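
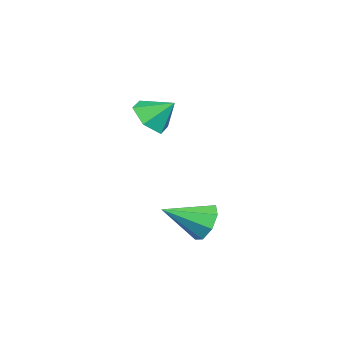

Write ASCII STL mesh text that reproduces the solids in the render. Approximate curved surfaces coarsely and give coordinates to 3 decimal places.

solid 
facet normal -0.330 0.831 -0.448
outer loop
vertex 3.29 3.985 -0.949
vertex 2.515 3.963 -0.419
vertex 3.368 4.348 -0.333
endloop
endfacet
facet normal 0.990 -0.131 -0.048
outer loop
vertex 3.29 3.985 -0.949
vertex 3.368 4.348 -0.333
vertex 3.145 2.377 0.439
endloop
endfacet
facet normal -0.330 0.831 -0.448
outer loop
vertex 3.368 4.348 -0.333
vertex 2.515 3.963 -0.419
vertex 2.946 4.486 0.233
endloop
endfacet
facet normal 0.810 0.132 0.572
outer loop
vertex 3.368 4.348 -0.333
vertex 2.946 4.486 0.233
vertex 3.145 2.377 0.439
endloop
endfacet
facet normal -0.329 0.831 -0.449
outer loop
vertex 2.946 4.486 0.233
vertex 2.515 3.963 -0.419
vertex 2.271 4.318 0.417
endloop
endfacet
facet normal 0.234 0.116 0.965
outer loop
vertex 2.946 4.486 0.233
vertex 2.271 4.318 0.417
vertex 3.145 2.377 0.439
endloop
endfacet
facet normal -0.331 0.830 -0.449
outer loop
vertex 2.271 4.318 0.417
vertex 2.515 3.963 -0.419
vertex 1.739 3.941 0.112
endloop
endfacet
facet normal -0.398 -0.169 0.902
outer loop
vertex 2.271 4.318 0.417
vertex 1.739 3.941 0.112
vertex 3.145 2.377 0.439
endloop
endfacet
facet normal -0.330 0.831 -0.448
outer loop
vertex 1.739 3.941 0.112
vertex 2.515 3.963 -0.419
vertex 1.661 3.578 -0.504
endloop
endfacet
facet normal -0.717 -0.557 0.419
outer loop
vertex 1.739 3.941 0.112
vertex 1.661 3.578 -0.504
vertex 3.145 2.377 0.439
endloop
endfacet
facet normal -0.330 0.831 -0.449
outer loop
vertex 1.661 3.578 -0.504
vertex 2.515 3.963 -0.419
vertex 2.084 3.44 -1.07
endloop
endfacet
facet normal -0.536 -0.820 -0.201
outer loop
vertex 1.661 3.578 -0.504
vertex 2.084 3.44 -1.07
vertex 3.145 2.377 0.439
endloop
endfacet
facet normal -0.330 0.831 -0.449
outer loop
vertex 2.084 3.44 -1.07
vertex 2.515 3.963 -0.419
vertex 2.758 3.608 -1.254
endloop
endfacet
facet normal 0.038 -0.804 -0.593
outer loop
vertex 2.084 3.44 -1.07
vertex 2.758 3.608 -1.254
vertex 3.145 2.377 0.439
endloop
endfacet
facet normal -0.331 0.830 -0.449
outer loop
vertex 2.758 3.608 -1.254
vertex 2.515 3.963 -0.419
vertex 3.29 3.985 -0.949
endloop
endfacet
facet normal 0.671 -0.518 -0.530
outer loop
vertex 2.758 3.608 -1.254
vertex 3.29 3.985 -0.949
vertex 3.145 2.377 0.439
endloop
endfacet
facet normal -0.072 -0.748 -0.660
outer loop
vertex -1.153 0.849 3.104
vertex -2.179 0.941 3.111
vertex -1.618 1.482 2.437
endloop
endfacet
facet normal 0.783 0.620 0.043
outer loop
vertex -1.153 0.849 3.104
vertex -1.618 1.482 2.437
vertex -2.081 1.959 4.009
endloop
endfacet
facet normal -0.073 -0.747 -0.660
outer loop
vertex -1.618 1.482 2.437
vertex -2.179 0.941 3.111
vertex -2.644 1.575 2.445
endloop
endfacet
facet normal 0.085 0.960 -0.266
outer loop
vertex -1.618 1.482 2.437
vertex -2.644 1.575 2.445
vertex -2.081 1.959 4.009
endloop
endfacet
facet normal -0.072 -0.747 -0.661
outer loop
vertex -2.644 1.575 2.445
vertex -2.179 0.941 3.111
vertex -3.205 1.034 3.118
endloop
endfacet
facet normal -0.659 0.750 0.053
outer loop
vertex -2.644 1.575 2.445
vertex -3.205 1.034 3.118
vertex -2.081 1.959 4.009
endloop
endfacet
facet normal -0.072 -0.748 -0.660
outer loop
vertex -3.205 1.034 3.118
vertex -2.179 0.941 3.111
vertex -2.74 0.401 3.785
endloop
endfacet
facet normal -0.704 0.200 0.681
outer loop
vertex -3.205 1.034 3.118
vertex -2.74 0.401 3.785
vertex -2.081 1.959 4.009
endloop
endfacet
facet normal -0.072 -0.748 -0.660
outer loop
vertex -2.74 0.401 3.785
vertex -2.179 0.941 3.111
vertex -1.714 0.308 3.778
endloop
endfacet
facet normal -0.006 -0.140 0.990
outer loop
vertex -2.74 0.401 3.785
vertex -1.714 0.308 3.778
vertex -2.081 1.959 4.009
endloop
endfacet
facet normal -0.072 -0.748 -0.660
outer loop
vertex -1.714 0.308 3.778
vertex -2.179 0.941 3.111
vertex -1.153 0.849 3.104
endloop
endfacet
facet normal 0.738 0.070 0.671
outer loop
vertex -1.714 0.308 3.778
vertex -1.153 0.849 3.104
vertex -2.081 1.959 4.009
endloop
endfacet

endsolid


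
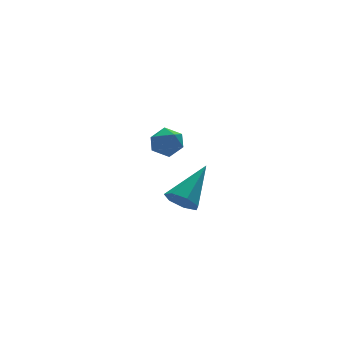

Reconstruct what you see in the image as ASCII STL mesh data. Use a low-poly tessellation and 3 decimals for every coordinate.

solid 
facet normal -0.714 -0.410 -0.567
outer loop
vertex -1.413 -2.006 -3.445
vertex -1.657 -2.333 -2.901
vertex -1.825 -1.717 -3.135
endloop
endfacet
facet normal 0.282 0.859 -0.426
outer loop
vertex -1.413 -2.006 -3.445
vertex -1.825 -1.717 -3.135
vertex -0.323 -1.567 -1.839
endloop
endfacet
facet normal -0.713 -0.410 -0.568
outer loop
vertex -1.825 -1.717 -3.135
vertex -1.657 -2.333 -2.901
vertex -2.11 -1.893 -2.65
endloop
endfacet
facet normal -0.259 0.947 0.191
outer loop
vertex -1.825 -1.717 -3.135
vertex -2.11 -1.893 -2.65
vertex -0.323 -1.567 -1.839
endloop
endfacet
facet normal -0.713 -0.410 -0.568
outer loop
vertex -2.11 -1.893 -2.65
vertex -1.657 -2.333 -2.901
vertex -2.055 -2.4 -2.353
endloop
endfacet
facet normal -0.438 0.419 0.796
outer loop
vertex -2.11 -1.893 -2.65
vertex -2.055 -2.4 -2.353
vertex -0.323 -1.567 -1.839
endloop
endfacet
facet normal -0.713 -0.410 -0.568
outer loop
vertex -2.055 -2.4 -2.353
vertex -1.657 -2.333 -2.901
vertex -1.7 -2.857 -2.469
endloop
endfacet
facet normal -0.119 -0.330 0.936
outer loop
vertex -2.055 -2.4 -2.353
vertex -1.7 -2.857 -2.469
vertex -0.323 -1.567 -1.839
endloop
endfacet
facet normal -0.714 -0.410 -0.568
outer loop
vertex -1.7 -2.857 -2.469
vertex -1.657 -2.333 -2.901
vertex -1.313 -2.92 -2.91
endloop
endfacet
facet normal 0.456 -0.733 0.505
outer loop
vertex -1.7 -2.857 -2.469
vertex -1.313 -2.92 -2.91
vertex -0.323 -1.567 -1.839
endloop
endfacet
facet normal -0.714 -0.410 -0.568
outer loop
vertex -1.313 -2.92 -2.91
vertex -1.657 -2.333 -2.901
vertex -1.185 -2.541 -3.344
endloop
endfacet
facet normal 0.855 -0.488 -0.174
outer loop
vertex -1.313 -2.92 -2.91
vertex -1.185 -2.541 -3.344
vertex -0.323 -1.567 -1.839
endloop
endfacet
facet normal -0.714 -0.411 -0.567
outer loop
vertex -1.185 -2.541 -3.344
vertex -1.657 -2.333 -2.901
vertex -1.413 -2.006 -3.445
endloop
endfacet
facet normal 0.778 0.220 -0.588
outer loop
vertex -1.185 -2.541 -3.344
vertex -1.413 -2.006 -3.445
vertex -0.323 -1.567 -1.839
endloop
endfacet
facet normal -0.945 0.283 0.165
outer loop
vertex -0.309 2.997 -2.638
vertex -0.547 2.404 -2.983
vertex -0.428 2.384 -2.267
endloop
endfacet
facet normal -0.514 0.515 0.686
outer loop
vertex -0.309 2.997 -2.638
vertex -0.428 2.384 -2.267
vertex 0.16 2.785 -2.127
endloop
endfacet
facet normal -0.008 0.921 0.390
outer loop
vertex -0.309 2.997 -2.638
vertex 0.16 2.785 -2.127
vertex 0.404 3.053 -2.755
endloop
endfacet
facet normal -0.125 0.941 -0.314
outer loop
vertex -0.309 2.997 -2.638
vertex 0.404 3.053 -2.755
vertex -0.033 2.818 -3.284
endloop
endfacet
facet normal -0.705 0.546 -0.453
outer loop
vertex -0.309 2.997 -2.638
vertex -0.033 2.818 -3.284
vertex -0.547 2.404 -2.983
endloop
endfacet
facet normal -0.196 -0.054 0.979
outer loop
vertex 0.16 2.785 -2.127
vertex -0.428 2.384 -2.267
vertex 0.213 2.062 -2.156
endloop
endfacet
facet normal -0.893 -0.429 0.136
outer loop
vertex -0.428 2.384 -2.267
vertex -0.547 2.404 -2.983
vertex -0.224 1.827 -2.685
endloop
endfacet
facet normal -0.504 -0.002 -0.864
outer loop
vertex -0.547 2.404 -2.983
vertex -0.033 2.818 -3.284
vertex 0.02 2.095 -3.313
endloop
endfacet
facet normal 0.431 0.637 -0.639
outer loop
vertex -0.033 2.818 -3.284
vertex 0.404 3.053 -2.755
vertex 0.608 2.496 -3.173
endloop
endfacet
facet normal 0.620 0.605 0.499
outer loop
vertex 0.404 3.053 -2.755
vertex 0.16 2.785 -2.127
vertex 0.727 2.476 -2.457
endloop
endfacet
facet normal 0.125 -0.941 0.314
outer loop
vertex 0.489 1.883 -2.802
vertex 0.213 2.062 -2.156
vertex -0.224 1.827 -2.685
endloop
endfacet
facet normal 0.008 -0.921 -0.390
outer loop
vertex 0.489 1.883 -2.802
vertex -0.224 1.827 -2.685
vertex 0.02 2.095 -3.313
endloop
endfacet
facet normal 0.514 -0.515 -0.686
outer loop
vertex 0.489 1.883 -2.802
vertex 0.02 2.095 -3.313
vertex 0.608 2.496 -3.173
endloop
endfacet
facet normal 0.945 -0.283 -0.165
outer loop
vertex 0.489 1.883 -2.802
vertex 0.608 2.496 -3.173
vertex 0.727 2.476 -2.457
endloop
endfacet
facet normal 0.705 -0.546 0.453
outer loop
vertex 0.489 1.883 -2.802
vertex 0.727 2.476 -2.457
vertex 0.213 2.062 -2.156
endloop
endfacet
facet normal -0.431 -0.637 0.639
outer loop
vertex -0.224 1.827 -2.685
vertex 0.213 2.062 -2.156
vertex -0.428 2.384 -2.267
endloop
endfacet
facet normal -0.620 -0.605 -0.499
outer loop
vertex 0.02 2.095 -3.313
vertex -0.224 1.827 -2.685
vertex -0.547 2.404 -2.983
endloop
endfacet
facet normal 0.196 0.054 -0.979
outer loop
vertex 0.608 2.496 -3.173
vertex 0.02 2.095 -3.313
vertex -0.033 2.818 -3.284
endloop
endfacet
facet normal 0.893 0.429 -0.136
outer loop
vertex 0.727 2.476 -2.457
vertex 0.608 2.496 -3.173
vertex 0.404 3.053 -2.755
endloop
endfacet
facet normal 0.504 0.002 0.864
outer loop
vertex 0.213 2.062 -2.156
vertex 0.727 2.476 -2.457
vertex 0.16 2.785 -2.127
endloop
endfacet

endsolid


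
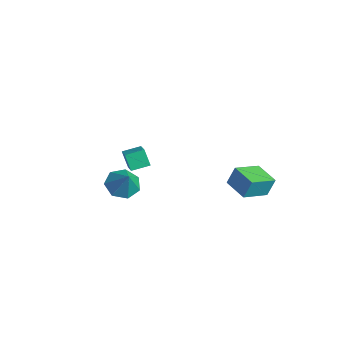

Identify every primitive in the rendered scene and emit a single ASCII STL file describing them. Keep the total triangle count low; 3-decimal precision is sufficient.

solid 
facet normal -0.523 -0.095 0.847
outer loop
vertex -0.523 -2.444 2.929
vertex -0.316 -1.28 3.187
vertex -2.118 -1.954 1.998
endloop
endfacet
facet normal -0.171 -0.962 -0.213
outer loop
vertex -1.484 -1.84 0.973
vertex -0.523 -2.444 2.929
vertex -2.118 -1.954 1.998
endloop
endfacet
facet normal -0.524 -0.094 0.847
outer loop
vertex -2.118 -1.954 1.998
vertex -0.316 -1.28 3.187
vertex -1.91 -0.79 2.256
endloop
endfacet
facet normal -0.834 0.257 -0.488
outer loop
vertex -1.91 -0.79 2.256
vertex -1.484 -1.84 0.973
vertex -2.118 -1.954 1.998
endloop
endfacet
facet normal 0.835 -0.256 0.488
outer loop
vertex -0.523 -2.444 2.929
vertex 0.318 -1.166 2.162
vertex -0.316 -1.28 3.187
endloop
endfacet
facet normal -0.171 -0.962 -0.213
outer loop
vertex 0.11 -2.33 1.904
vertex -0.523 -2.444 2.929
vertex -1.484 -1.84 0.973
endloop
endfacet
facet normal 0.835 -0.257 0.487
outer loop
vertex 0.11 -2.33 1.904
vertex 0.318 -1.166 2.162
vertex -0.523 -2.444 2.929
endloop
endfacet
facet normal 0.171 0.962 0.213
outer loop
vertex -0.316 -1.28 3.187
vertex 0.318 -1.166 2.162
vertex -1.91 -0.79 2.256
endloop
endfacet
facet normal -0.835 0.256 -0.487
outer loop
vertex -1.277 -0.676 1.231
vertex -1.484 -1.84 0.973
vertex -1.91 -0.79 2.256
endloop
endfacet
facet normal 0.171 0.962 0.213
outer loop
vertex -1.91 -0.79 2.256
vertex 0.318 -1.166 2.162
vertex -1.277 -0.676 1.231
endloop
endfacet
facet normal 0.524 0.095 -0.847
outer loop
vertex -1.277 -0.676 1.231
vertex 0.11 -2.33 1.904
vertex -1.484 -1.84 0.973
endloop
endfacet
facet normal 0.523 0.094 -0.847
outer loop
vertex 0.318 -1.166 2.162
vertex 0.11 -2.33 1.904
vertex -1.277 -0.676 1.231
endloop
endfacet
facet normal -0.583 0.009 -0.812
outer loop
vertex 3.09 -3.089 2.515
vertex 2.497 -3.903 2.932
vertex 2.353 -2.829 3.047
endloop
endfacet
facet normal 0.497 0.818 0.289
outer loop
vertex 3.09 -3.089 2.515
vertex 2.353 -2.829 3.047
vertex 3.443 -3.917 4.248
endloop
endfacet
facet normal -0.584 0.009 -0.812
outer loop
vertex 2.353 -2.829 3.047
vertex 2.497 -3.903 2.932
vertex 1.725 -3.377 3.493
endloop
endfacet
facet normal -0.097 0.692 0.715
outer loop
vertex 2.353 -2.829 3.047
vertex 1.725 -3.377 3.493
vertex 3.443 -3.917 4.248
endloop
endfacet
facet normal -0.584 0.008 -0.812
outer loop
vertex 1.725 -3.377 3.493
vertex 2.497 -3.903 2.932
vertex 1.678 -4.321 3.517
endloop
endfacet
facet normal -0.391 0.043 0.920
outer loop
vertex 1.725 -3.377 3.493
vertex 1.678 -4.321 3.517
vertex 3.443 -3.917 4.248
endloop
endfacet
facet normal -0.584 0.009 -0.812
outer loop
vertex 1.678 -4.321 3.517
vertex 2.497 -3.903 2.932
vertex 2.248 -4.951 3.1
endloop
endfacet
facet normal -0.163 -0.643 0.749
outer loop
vertex 1.678 -4.321 3.517
vertex 2.248 -4.951 3.1
vertex 3.443 -3.917 4.248
endloop
endfacet
facet normal -0.584 0.008 -0.812
outer loop
vertex 2.248 -4.951 3.1
vertex 2.497 -3.903 2.932
vertex 3.006 -4.791 2.557
endloop
endfacet
facet normal 0.416 -0.847 0.331
outer loop
vertex 2.248 -4.951 3.1
vertex 3.006 -4.791 2.557
vertex 3.443 -3.917 4.248
endloop
endfacet
facet normal -0.583 0.009 -0.812
outer loop
vertex 3.006 -4.791 2.557
vertex 2.497 -3.903 2.932
vertex 3.381 -3.962 2.297
endloop
endfacet
facet normal 0.909 -0.417 -0.019
outer loop
vertex 3.006 -4.791 2.557
vertex 3.381 -3.962 2.297
vertex 3.443 -3.917 4.248
endloop
endfacet
facet normal -0.583 0.009 -0.812
outer loop
vertex 3.381 -3.962 2.297
vertex 2.497 -3.903 2.932
vertex 3.09 -3.089 2.515
endloop
endfacet
facet normal 0.945 0.324 -0.038
outer loop
vertex 3.381 -3.962 2.297
vertex 3.09 -3.089 2.515
vertex 3.443 -3.917 4.248
endloop
endfacet
facet normal -0.978 -0.156 0.138
outer loop
vertex 3.338 2.889 2.716
vertex 2.969 4.64 2.078
vertex 3.238 2.416 1.477
endloop
endfacet
facet normal 0.195 -0.921 0.336
outer loop
vertex 4.891 2.68 1.242
vertex 3.338 2.889 2.716
vertex 3.238 2.416 1.477
endloop
endfacet
facet normal -0.978 -0.156 0.138
outer loop
vertex 3.238 2.416 1.477
vertex 2.969 4.64 2.078
vertex 2.869 4.168 0.838
endloop
endfacet
facet normal -0.076 -0.356 -0.932
outer loop
vertex 2.869 4.168 0.838
vertex 4.891 2.68 1.242
vertex 3.238 2.416 1.477
endloop
endfacet
facet normal 0.076 0.355 0.932
outer loop
vertex 3.338 2.889 2.716
vertex 4.622 4.904 1.843
vertex 2.969 4.64 2.078
endloop
endfacet
facet normal 0.194 -0.922 0.335
outer loop
vertex 4.991 3.152 2.482
vertex 3.338 2.889 2.716
vertex 4.891 2.68 1.242
endloop
endfacet
facet normal 0.075 0.356 0.932
outer loop
vertex 4.991 3.152 2.482
vertex 4.622 4.904 1.843
vertex 3.338 2.889 2.716
endloop
endfacet
facet normal -0.195 0.922 -0.335
outer loop
vertex 2.969 4.64 2.078
vertex 4.622 4.904 1.843
vertex 2.869 4.168 0.838
endloop
endfacet
facet normal -0.075 -0.355 -0.932
outer loop
vertex 4.522 4.431 0.604
vertex 4.891 2.68 1.242
vertex 2.869 4.168 0.838
endloop
endfacet
facet normal -0.194 0.922 -0.336
outer loop
vertex 2.869 4.168 0.838
vertex 4.622 4.904 1.843
vertex 4.522 4.431 0.604
endloop
endfacet
facet normal 0.978 0.156 -0.138
outer loop
vertex 4.522 4.431 0.604
vertex 4.991 3.152 2.482
vertex 4.891 2.68 1.242
endloop
endfacet
facet normal 0.978 0.156 -0.138
outer loop
vertex 4.622 4.904 1.843
vertex 4.991 3.152 2.482
vertex 4.522 4.431 0.604
endloop
endfacet

endsolid


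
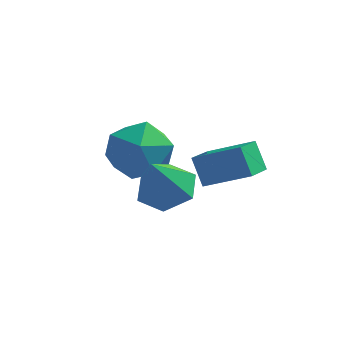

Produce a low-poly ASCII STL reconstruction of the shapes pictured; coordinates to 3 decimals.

solid 
facet normal 0.171 0.431 -0.886
outer loop
vertex 3.343 0.273 0.216
vertex 2.457 0.691 0.248
vertex 3.233 1.157 0.625
endloop
endfacet
facet normal 0.802 -0.166 0.574
outer loop
vertex 3.343 0.273 0.216
vertex 3.233 1.157 0.625
vertex 2.163 -0.051 1.772
endloop
endfacet
facet normal 0.171 0.432 -0.886
outer loop
vertex 3.233 1.157 0.625
vertex 2.457 0.691 0.248
vertex 2.347 1.575 0.658
endloop
endfacet
facet normal 0.276 0.522 0.807
outer loop
vertex 3.233 1.157 0.625
vertex 2.347 1.575 0.658
vertex 2.163 -0.051 1.772
endloop
endfacet
facet normal 0.171 0.432 -0.886
outer loop
vertex 2.347 1.575 0.658
vertex 2.457 0.691 0.248
vertex 1.572 1.109 0.281
endloop
endfacet
facet normal -0.602 0.496 0.625
outer loop
vertex 2.347 1.575 0.658
vertex 1.572 1.109 0.281
vertex 2.163 -0.051 1.772
endloop
endfacet
facet normal 0.171 0.432 -0.885
outer loop
vertex 1.572 1.109 0.281
vertex 2.457 0.691 0.248
vertex 1.682 0.226 -0.129
endloop
endfacet
facet normal -0.954 -0.216 0.210
outer loop
vertex 1.572 1.109 0.281
vertex 1.682 0.226 -0.129
vertex 2.163 -0.051 1.772
endloop
endfacet
facet normal 0.172 0.432 -0.886
outer loop
vertex 1.682 0.226 -0.129
vertex 2.457 0.691 0.248
vertex 2.568 -0.192 -0.161
endloop
endfacet
facet normal -0.427 -0.904 -0.024
outer loop
vertex 1.682 0.226 -0.129
vertex 2.568 -0.192 -0.161
vertex 2.163 -0.051 1.772
endloop
endfacet
facet normal 0.172 0.432 -0.886
outer loop
vertex 2.568 -0.192 -0.161
vertex 2.457 0.691 0.248
vertex 3.343 0.273 0.216
endloop
endfacet
facet normal 0.450 -0.879 0.158
outer loop
vertex 2.568 -0.192 -0.161
vertex 3.343 0.273 0.216
vertex 2.163 -0.051 1.772
endloop
endfacet
facet normal -0.718 0.630 -0.295
outer loop
vertex 0.778 3.942 -0.73
vertex -0.085 3.135 -0.353
vertex 0.346 3.994 0.432
endloop
endfacet
facet normal -0.134 0.987 -0.094
outer loop
vertex 0.778 3.942 -0.73
vertex 0.346 3.994 0.432
vertex 1.559 4.138 0.214
endloop
endfacet
facet normal 0.410 0.764 -0.498
outer loop
vertex 0.778 3.942 -0.73
vertex 1.559 4.138 0.214
vertex 1.878 3.368 -0.705
endloop
endfacet
facet normal 0.162 0.270 -0.949
outer loop
vertex 0.778 3.942 -0.73
vertex 1.878 3.368 -0.705
vertex 0.862 2.748 -1.055
endloop
endfacet
facet normal -0.535 0.187 -0.824
outer loop
vertex 0.778 3.942 -0.73
vertex 0.862 2.748 -1.055
vertex -0.085 3.135 -0.353
endloop
endfacet
facet normal 0.008 0.812 0.583
outer loop
vertex 1.559 4.138 0.214
vertex 0.346 3.994 0.432
vertex 1.178 3.452 1.175
endloop
endfacet
facet normal -0.937 0.235 0.257
outer loop
vertex 0.346 3.994 0.432
vertex -0.085 3.135 -0.353
vertex 0.162 2.832 0.825
endloop
endfacet
facet normal -0.640 -0.482 -0.598
outer loop
vertex -0.085 3.135 -0.353
vertex 0.862 2.748 -1.055
vertex 0.481 2.062 -0.094
endloop
endfacet
facet normal 0.488 -0.348 -0.800
outer loop
vertex 0.862 2.748 -1.055
vertex 1.878 3.368 -0.705
vertex 1.694 2.206 -0.312
endloop
endfacet
facet normal 0.889 0.452 -0.070
outer loop
vertex 1.878 3.368 -0.705
vertex 1.559 4.138 0.214
vertex 2.125 3.065 0.473
endloop
endfacet
facet normal -0.162 -0.270 0.949
outer loop
vertex 1.262 2.258 0.85
vertex 1.178 3.452 1.175
vertex 0.162 2.832 0.825
endloop
endfacet
facet normal -0.410 -0.764 0.498
outer loop
vertex 1.262 2.258 0.85
vertex 0.162 2.832 0.825
vertex 0.481 2.062 -0.094
endloop
endfacet
facet normal 0.134 -0.987 0.094
outer loop
vertex 1.262 2.258 0.85
vertex 0.481 2.062 -0.094
vertex 1.694 2.206 -0.312
endloop
endfacet
facet normal 0.718 -0.630 0.295
outer loop
vertex 1.262 2.258 0.85
vertex 1.694 2.206 -0.312
vertex 2.125 3.065 0.473
endloop
endfacet
facet normal 0.535 -0.187 0.824
outer loop
vertex 1.262 2.258 0.85
vertex 2.125 3.065 0.473
vertex 1.178 3.452 1.175
endloop
endfacet
facet normal -0.488 0.348 0.800
outer loop
vertex 0.162 2.832 0.825
vertex 1.178 3.452 1.175
vertex 0.346 3.994 0.432
endloop
endfacet
facet normal -0.889 -0.452 0.070
outer loop
vertex 0.481 2.062 -0.094
vertex 0.162 2.832 0.825
vertex -0.085 3.135 -0.353
endloop
endfacet
facet normal -0.008 -0.812 -0.583
outer loop
vertex 1.694 2.206 -0.312
vertex 0.481 2.062 -0.094
vertex 0.862 2.748 -1.055
endloop
endfacet
facet normal 0.937 -0.235 -0.257
outer loop
vertex 2.125 3.065 0.473
vertex 1.694 2.206 -0.312
vertex 1.878 3.368 -0.705
endloop
endfacet
facet normal 0.640 0.482 0.598
outer loop
vertex 1.178 3.452 1.175
vertex 2.125 3.065 0.473
vertex 1.559 4.138 0.214
endloop
endfacet
facet normal -0.885 0.064 -0.462
outer loop
vertex 2.719 2.896 0.108
vertex 2.987 3.941 -0.26
vertex 3.174 2.451 -0.825
endloop
endfacet
facet normal -0.235 -0.917 0.322
outer loop
vertex 4.713 2.339 -0.02
vertex 2.719 2.896 0.108
vertex 3.174 2.451 -0.825
endloop
endfacet
facet normal -0.884 0.065 -0.463
outer loop
vertex 3.174 2.451 -0.825
vertex 2.987 3.941 -0.26
vertex 3.443 3.496 -1.193
endloop
endfacet
facet normal 0.403 -0.395 -0.826
outer loop
vertex 3.443 3.496 -1.193
vertex 4.713 2.339 -0.02
vertex 3.174 2.451 -0.825
endloop
endfacet
facet normal -0.403 0.394 0.826
outer loop
vertex 2.719 2.896 0.108
vertex 4.526 3.829 0.545
vertex 2.987 3.941 -0.26
endloop
endfacet
facet normal -0.235 -0.917 0.322
outer loop
vertex 4.257 2.784 0.913
vertex 2.719 2.896 0.108
vertex 4.713 2.339 -0.02
endloop
endfacet
facet normal -0.403 0.395 0.826
outer loop
vertex 4.257 2.784 0.913
vertex 4.526 3.829 0.545
vertex 2.719 2.896 0.108
endloop
endfacet
facet normal 0.235 0.917 -0.322
outer loop
vertex 2.987 3.941 -0.26
vertex 4.526 3.829 0.545
vertex 3.443 3.496 -1.193
endloop
endfacet
facet normal 0.403 -0.394 -0.826
outer loop
vertex 4.981 3.384 -0.388
vertex 4.713 2.339 -0.02
vertex 3.443 3.496 -1.193
endloop
endfacet
facet normal 0.236 0.917 -0.322
outer loop
vertex 3.443 3.496 -1.193
vertex 4.526 3.829 0.545
vertex 4.981 3.384 -0.388
endloop
endfacet
facet normal 0.884 -0.064 0.463
outer loop
vertex 4.981 3.384 -0.388
vertex 4.257 2.784 0.913
vertex 4.713 2.339 -0.02
endloop
endfacet
facet normal 0.884 -0.065 0.462
outer loop
vertex 4.526 3.829 0.545
vertex 4.257 2.784 0.913
vertex 4.981 3.384 -0.388
endloop
endfacet

endsolid


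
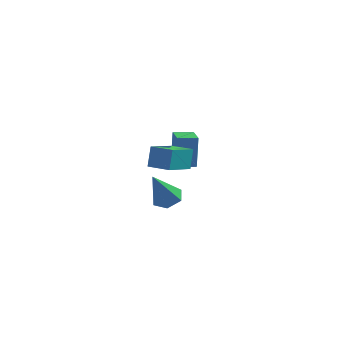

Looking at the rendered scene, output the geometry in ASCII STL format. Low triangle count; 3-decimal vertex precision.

solid 
facet normal -0.957 0.263 -0.120
outer loop
vertex -0.109 0.857 2.601
vertex 0.405 2.425 1.932
vertex -0.101 0.384 1.498
endloop
endfacet
facet normal -0.289 -0.881 0.375
outer loop
vertex 1.095 0.055 1.648
vertex -0.109 0.857 2.601
vertex -0.101 0.384 1.498
endloop
endfacet
facet normal -0.957 0.263 -0.120
outer loop
vertex -0.101 0.384 1.498
vertex 0.405 2.425 1.932
vertex 0.413 1.952 0.829
endloop
endfacet
facet normal 0.007 -0.394 -0.919
outer loop
vertex 0.413 1.952 0.829
vertex 1.095 0.055 1.648
vertex -0.101 0.384 1.498
endloop
endfacet
facet normal -0.007 0.394 0.919
outer loop
vertex -0.109 0.857 2.601
vertex 1.601 2.096 2.082
vertex 0.405 2.425 1.932
endloop
endfacet
facet normal -0.289 -0.881 0.375
outer loop
vertex 1.087 0.528 2.751
vertex -0.109 0.857 2.601
vertex 1.095 0.055 1.648
endloop
endfacet
facet normal -0.007 0.394 0.919
outer loop
vertex 1.087 0.528 2.751
vertex 1.601 2.096 2.082
vertex -0.109 0.857 2.601
endloop
endfacet
facet normal 0.289 0.881 -0.375
outer loop
vertex 0.405 2.425 1.932
vertex 1.601 2.096 2.082
vertex 0.413 1.952 0.829
endloop
endfacet
facet normal 0.007 -0.394 -0.919
outer loop
vertex 1.609 1.623 0.979
vertex 1.095 0.055 1.648
vertex 0.413 1.952 0.829
endloop
endfacet
facet normal 0.289 0.881 -0.375
outer loop
vertex 0.413 1.952 0.829
vertex 1.601 2.096 2.082
vertex 1.609 1.623 0.979
endloop
endfacet
facet normal 0.957 -0.263 0.120
outer loop
vertex 1.609 1.623 0.979
vertex 1.087 0.528 2.751
vertex 1.095 0.055 1.648
endloop
endfacet
facet normal 0.957 -0.263 0.120
outer loop
vertex 1.601 2.096 2.082
vertex 1.087 0.528 2.751
vertex 1.609 1.623 0.979
endloop
endfacet
facet normal -0.880 -0.469 0.077
outer loop
vertex 0.429 3.125 2.104
vertex -0.179 4.224 1.856
vertex 0.475 2.744 0.305
endloop
endfacet
facet normal 0.474 -0.859 0.194
outer loop
vertex 1.399 3.236 0.224
vertex 0.429 3.125 2.104
vertex 0.475 2.744 0.305
endloop
endfacet
facet normal -0.880 -0.470 0.077
outer loop
vertex 0.475 2.744 0.305
vertex -0.179 4.224 1.856
vertex -0.133 3.842 0.056
endloop
endfacet
facet normal 0.025 -0.208 -0.978
outer loop
vertex -0.133 3.842 0.056
vertex 1.399 3.236 0.224
vertex 0.475 2.744 0.305
endloop
endfacet
facet normal -0.025 0.207 0.978
outer loop
vertex 0.429 3.125 2.104
vertex 0.745 4.716 1.775
vertex -0.179 4.224 1.856
endloop
endfacet
facet normal 0.475 -0.858 0.194
outer loop
vertex 1.353 3.618 2.024
vertex 0.429 3.125 2.104
vertex 1.399 3.236 0.224
endloop
endfacet
facet normal -0.026 0.207 0.978
outer loop
vertex 1.353 3.618 2.024
vertex 0.745 4.716 1.775
vertex 0.429 3.125 2.104
endloop
endfacet
facet normal -0.474 0.859 -0.194
outer loop
vertex -0.179 4.224 1.856
vertex 0.745 4.716 1.775
vertex -0.133 3.842 0.056
endloop
endfacet
facet normal 0.026 -0.207 -0.978
outer loop
vertex 0.791 4.335 -0.024
vertex 1.399 3.236 0.224
vertex -0.133 3.842 0.056
endloop
endfacet
facet normal -0.475 0.858 -0.194
outer loop
vertex -0.133 3.842 0.056
vertex 0.745 4.716 1.775
vertex 0.791 4.335 -0.024
endloop
endfacet
facet normal 0.880 0.469 -0.077
outer loop
vertex 0.791 4.335 -0.024
vertex 1.353 3.618 2.024
vertex 1.399 3.236 0.224
endloop
endfacet
facet normal 0.880 0.470 -0.077
outer loop
vertex 0.745 4.716 1.775
vertex 1.353 3.618 2.024
vertex 0.791 4.335 -0.024
endloop
endfacet
facet normal 0.190 0.444 -0.876
outer loop
vertex 2.563 -2.508 1.285
vertex 1.825 -2.295 1.233
vertex 2.335 -1.833 1.578
endloop
endfacet
facet normal 0.831 0.040 0.554
outer loop
vertex 2.563 -2.508 1.285
vertex 2.335 -1.833 1.578
vertex 1.435 -3.205 3.027
endloop
endfacet
facet normal 0.191 0.443 -0.876
outer loop
vertex 2.335 -1.833 1.578
vertex 1.825 -2.295 1.233
vertex 1.597 -1.62 1.525
endloop
endfacet
facet normal 0.142 0.673 0.726
outer loop
vertex 2.335 -1.833 1.578
vertex 1.597 -1.62 1.525
vertex 1.435 -3.205 3.027
endloop
endfacet
facet normal 0.191 0.443 -0.876
outer loop
vertex 1.597 -1.62 1.525
vertex 1.825 -2.295 1.233
vertex 1.087 -2.082 1.18
endloop
endfacet
facet normal -0.748 0.495 0.442
outer loop
vertex 1.597 -1.62 1.525
vertex 1.087 -2.082 1.18
vertex 1.435 -3.205 3.027
endloop
endfacet
facet normal 0.191 0.444 -0.875
outer loop
vertex 1.087 -2.082 1.18
vertex 1.825 -2.295 1.233
vertex 1.315 -2.757 0.887
endloop
endfacet
facet normal -0.949 -0.315 -0.013
outer loop
vertex 1.087 -2.082 1.18
vertex 1.315 -2.757 0.887
vertex 1.435 -3.205 3.027
endloop
endfacet
facet normal 0.191 0.444 -0.875
outer loop
vertex 1.315 -2.757 0.887
vertex 1.825 -2.295 1.233
vertex 2.053 -2.97 0.94
endloop
endfacet
facet normal -0.260 -0.948 -0.184
outer loop
vertex 1.315 -2.757 0.887
vertex 2.053 -2.97 0.94
vertex 1.435 -3.205 3.027
endloop
endfacet
facet normal 0.190 0.444 -0.876
outer loop
vertex 2.053 -2.97 0.94
vertex 1.825 -2.295 1.233
vertex 2.563 -2.508 1.285
endloop
endfacet
facet normal 0.630 -0.770 0.100
outer loop
vertex 2.053 -2.97 0.94
vertex 2.563 -2.508 1.285
vertex 1.435 -3.205 3.027
endloop
endfacet

endsolid


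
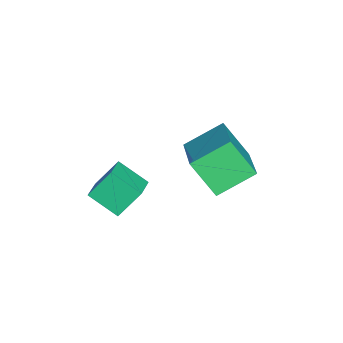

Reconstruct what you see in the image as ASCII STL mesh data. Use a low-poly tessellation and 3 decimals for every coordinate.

solid 
facet normal -0.926 0.034 -0.377
outer loop
vertex -2.082 0.295 1.023
vertex -1.769 1.413 0.355
vertex -1.674 -0.458 -0.047
endloop
endfacet
facet normal -0.233 -0.835 0.499
outer loop
vertex -0.711 -0.493 0.345
vertex -2.082 0.295 1.023
vertex -1.674 -0.458 -0.047
endloop
endfacet
facet normal -0.926 0.034 -0.377
outer loop
vertex -1.674 -0.458 -0.047
vertex -1.769 1.413 0.355
vertex -1.361 0.661 -0.715
endloop
endfacet
facet normal 0.298 -0.549 -0.781
outer loop
vertex -1.361 0.661 -0.715
vertex -0.711 -0.493 0.345
vertex -1.674 -0.458 -0.047
endloop
endfacet
facet normal -0.298 0.550 0.781
outer loop
vertex -2.082 0.295 1.023
vertex -0.806 1.378 0.747
vertex -1.769 1.413 0.355
endloop
endfacet
facet normal -0.234 -0.835 0.498
outer loop
vertex -1.119 0.259 1.415
vertex -2.082 0.295 1.023
vertex -0.711 -0.493 0.345
endloop
endfacet
facet normal -0.297 0.549 0.781
outer loop
vertex -1.119 0.259 1.415
vertex -0.806 1.378 0.747
vertex -2.082 0.295 1.023
endloop
endfacet
facet normal 0.233 0.835 -0.498
outer loop
vertex -1.769 1.413 0.355
vertex -0.806 1.378 0.747
vertex -1.361 0.661 -0.715
endloop
endfacet
facet normal 0.297 -0.550 -0.781
outer loop
vertex -0.398 0.625 -0.323
vertex -0.711 -0.493 0.345
vertex -1.361 0.661 -0.715
endloop
endfacet
facet normal 0.234 0.835 -0.498
outer loop
vertex -1.361 0.661 -0.715
vertex -0.806 1.378 0.747
vertex -0.398 0.625 -0.323
endloop
endfacet
facet normal 0.926 -0.034 0.377
outer loop
vertex -0.398 0.625 -0.323
vertex -1.119 0.259 1.415
vertex -0.711 -0.493 0.345
endloop
endfacet
facet normal 0.926 -0.034 0.377
outer loop
vertex -0.806 1.378 0.747
vertex -1.119 0.259 1.415
vertex -0.398 0.625 -0.323
endloop
endfacet
facet normal -0.458 0.762 0.458
outer loop
vertex -3.239 3.743 2.773
vertex -1.58 4.267 3.56
vertex -2.926 4.716 1.465
endloop
endfacet
facet normal -0.869 -0.274 -0.412
outer loop
vertex -2.18 3.473 0.72
vertex -3.239 3.743 2.773
vertex -2.926 4.716 1.465
endloop
endfacet
facet normal -0.458 0.762 0.458
outer loop
vertex -2.926 4.716 1.465
vertex -1.58 4.267 3.56
vertex -1.267 5.24 2.252
endloop
endfacet
facet normal 0.189 0.586 -0.788
outer loop
vertex -1.267 5.24 2.252
vertex -2.18 3.473 0.72
vertex -2.926 4.716 1.465
endloop
endfacet
facet normal -0.189 -0.586 0.788
outer loop
vertex -3.239 3.743 2.773
vertex -0.834 3.024 2.815
vertex -1.58 4.267 3.56
endloop
endfacet
facet normal -0.869 -0.274 -0.412
outer loop
vertex -2.493 2.5 2.028
vertex -3.239 3.743 2.773
vertex -2.18 3.473 0.72
endloop
endfacet
facet normal -0.189 -0.586 0.788
outer loop
vertex -2.493 2.5 2.028
vertex -0.834 3.024 2.815
vertex -3.239 3.743 2.773
endloop
endfacet
facet normal 0.869 0.274 0.412
outer loop
vertex -1.58 4.267 3.56
vertex -0.834 3.024 2.815
vertex -1.267 5.24 2.252
endloop
endfacet
facet normal 0.189 0.586 -0.788
outer loop
vertex -0.521 3.997 1.507
vertex -2.18 3.473 0.72
vertex -1.267 5.24 2.252
endloop
endfacet
facet normal 0.869 0.274 0.412
outer loop
vertex -1.267 5.24 2.252
vertex -0.834 3.024 2.815
vertex -0.521 3.997 1.507
endloop
endfacet
facet normal 0.458 -0.762 -0.458
outer loop
vertex -0.521 3.997 1.507
vertex -2.493 2.5 2.028
vertex -2.18 3.473 0.72
endloop
endfacet
facet normal 0.458 -0.762 -0.458
outer loop
vertex -0.834 3.024 2.815
vertex -2.493 2.5 2.028
vertex -0.521 3.997 1.507
endloop
endfacet

endsolid


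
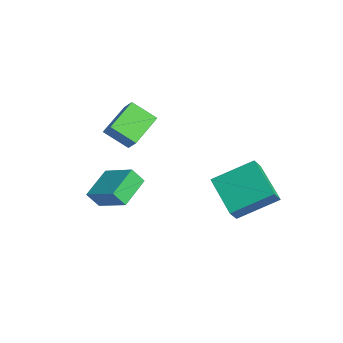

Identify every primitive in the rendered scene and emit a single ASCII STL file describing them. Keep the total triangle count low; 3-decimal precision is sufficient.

solid 
facet normal -0.889 -0.076 0.451
outer loop
vertex 1.088 -0.463 -1.488
vertex 1.447 1.331 -0.478
vertex 0.728 -0.032 -2.126
endloop
endfacet
facet normal -0.172 -0.859 -0.483
outer loop
vertex 2.613 0.129 -3.082
vertex 1.088 -0.463 -1.488
vertex 0.728 -0.032 -2.126
endloop
endfacet
facet normal -0.889 -0.076 0.451
outer loop
vertex 0.728 -0.032 -2.126
vertex 1.447 1.331 -0.478
vertex 1.087 1.762 -1.116
endloop
endfacet
facet normal -0.424 0.507 -0.750
outer loop
vertex 1.087 1.762 -1.116
vertex 2.613 0.129 -3.082
vertex 0.728 -0.032 -2.126
endloop
endfacet
facet normal 0.424 -0.507 0.750
outer loop
vertex 1.088 -0.463 -1.488
vertex 3.332 1.492 -1.434
vertex 1.447 1.331 -0.478
endloop
endfacet
facet normal -0.172 -0.859 -0.483
outer loop
vertex 2.973 -0.302 -2.444
vertex 1.088 -0.463 -1.488
vertex 2.613 0.129 -3.082
endloop
endfacet
facet normal 0.424 -0.507 0.750
outer loop
vertex 2.973 -0.302 -2.444
vertex 3.332 1.492 -1.434
vertex 1.088 -0.463 -1.488
endloop
endfacet
facet normal 0.172 0.859 0.483
outer loop
vertex 1.447 1.331 -0.478
vertex 3.332 1.492 -1.434
vertex 1.087 1.762 -1.116
endloop
endfacet
facet normal -0.424 0.507 -0.750
outer loop
vertex 2.972 1.923 -2.072
vertex 2.613 0.129 -3.082
vertex 1.087 1.762 -1.116
endloop
endfacet
facet normal 0.172 0.859 0.483
outer loop
vertex 1.087 1.762 -1.116
vertex 3.332 1.492 -1.434
vertex 2.972 1.923 -2.072
endloop
endfacet
facet normal 0.889 0.076 -0.451
outer loop
vertex 2.972 1.923 -2.072
vertex 2.973 -0.302 -2.444
vertex 2.613 0.129 -3.082
endloop
endfacet
facet normal 0.889 0.076 -0.451
outer loop
vertex 3.332 1.492 -1.434
vertex 2.973 -0.302 -2.444
vertex 2.972 1.923 -2.072
endloop
endfacet
facet normal -0.684 -0.193 -0.704
outer loop
vertex -2.33 -4.081 0.188
vertex -3.412 -2.779 0.883
vertex -1.736 -3.141 -0.647
endloop
endfacet
facet normal 0.591 -0.711 -0.380
outer loop
vertex -1.168 -2.981 -0.063
vertex -2.33 -4.081 0.188
vertex -1.736 -3.141 -0.647
endloop
endfacet
facet normal -0.684 -0.193 -0.704
outer loop
vertex -1.736 -3.141 -0.647
vertex -3.412 -2.779 0.883
vertex -2.818 -1.84 0.048
endloop
endfacet
facet normal 0.427 0.676 -0.601
outer loop
vertex -2.818 -1.84 0.048
vertex -1.168 -2.981 -0.063
vertex -1.736 -3.141 -0.647
endloop
endfacet
facet normal -0.427 -0.676 0.601
outer loop
vertex -2.33 -4.081 0.188
vertex -2.844 -2.619 1.467
vertex -3.412 -2.779 0.883
endloop
endfacet
facet normal 0.592 -0.711 -0.379
outer loop
vertex -1.762 -3.92 0.772
vertex -2.33 -4.081 0.188
vertex -1.168 -2.981 -0.063
endloop
endfacet
facet normal -0.426 -0.676 0.601
outer loop
vertex -1.762 -3.92 0.772
vertex -2.844 -2.619 1.467
vertex -2.33 -4.081 0.188
endloop
endfacet
facet normal -0.591 0.712 0.380
outer loop
vertex -3.412 -2.779 0.883
vertex -2.844 -2.619 1.467
vertex -2.818 -1.84 0.048
endloop
endfacet
facet normal 0.427 0.676 -0.601
outer loop
vertex -2.25 -1.679 0.632
vertex -1.168 -2.981 -0.063
vertex -2.818 -1.84 0.048
endloop
endfacet
facet normal -0.592 0.711 0.380
outer loop
vertex -2.818 -1.84 0.048
vertex -2.844 -2.619 1.467
vertex -2.25 -1.679 0.632
endloop
endfacet
facet normal 0.684 0.193 0.704
outer loop
vertex -2.25 -1.679 0.632
vertex -1.762 -3.92 0.772
vertex -1.168 -2.981 -0.063
endloop
endfacet
facet normal 0.684 0.193 0.704
outer loop
vertex -2.844 -2.619 1.467
vertex -1.762 -3.92 0.772
vertex -2.25 -1.679 0.632
endloop
endfacet
facet normal -0.596 0.696 0.400
outer loop
vertex -2.501 -3.95 -2.369
vertex -1.12 -3.193 -1.629
vertex -2.389 -3.43 -3.108
endloop
endfacet
facet normal -0.794 -0.434 -0.426
outer loop
vertex -1.4 -4.587 -3.771
vertex -2.501 -3.95 -2.369
vertex -2.389 -3.43 -3.108
endloop
endfacet
facet normal -0.596 0.697 0.400
outer loop
vertex -2.389 -3.43 -3.108
vertex -1.12 -3.193 -1.629
vertex -1.008 -2.674 -2.367
endloop
endfacet
facet normal 0.123 0.571 -0.812
outer loop
vertex -1.008 -2.674 -2.367
vertex -1.4 -4.587 -3.771
vertex -2.389 -3.43 -3.108
endloop
endfacet
facet normal -0.123 -0.570 0.812
outer loop
vertex -2.501 -3.95 -2.369
vertex -0.131 -4.35 -2.292
vertex -1.12 -3.193 -1.629
endloop
endfacet
facet normal -0.794 -0.434 -0.426
outer loop
vertex -1.512 -5.106 -3.033
vertex -2.501 -3.95 -2.369
vertex -1.4 -4.587 -3.771
endloop
endfacet
facet normal -0.123 -0.571 0.812
outer loop
vertex -1.512 -5.106 -3.033
vertex -0.131 -4.35 -2.292
vertex -2.501 -3.95 -2.369
endloop
endfacet
facet normal 0.794 0.434 0.426
outer loop
vertex -1.12 -3.193 -1.629
vertex -0.131 -4.35 -2.292
vertex -1.008 -2.674 -2.367
endloop
endfacet
facet normal 0.122 0.571 -0.812
outer loop
vertex -0.019 -3.83 -3.031
vertex -1.4 -4.587 -3.771
vertex -1.008 -2.674 -2.367
endloop
endfacet
facet normal 0.794 0.434 0.426
outer loop
vertex -1.008 -2.674 -2.367
vertex -0.131 -4.35 -2.292
vertex -0.019 -3.83 -3.031
endloop
endfacet
facet normal 0.596 -0.697 -0.399
outer loop
vertex -0.019 -3.83 -3.031
vertex -1.512 -5.106 -3.033
vertex -1.4 -4.587 -3.771
endloop
endfacet
facet normal 0.596 -0.697 -0.400
outer loop
vertex -0.131 -4.35 -2.292
vertex -1.512 -5.106 -3.033
vertex -0.019 -3.83 -3.031
endloop
endfacet

endsolid


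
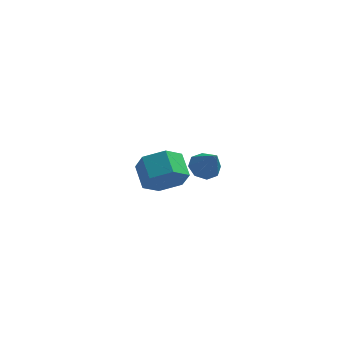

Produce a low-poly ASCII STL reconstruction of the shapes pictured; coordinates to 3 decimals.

solid 
facet normal -0.358 0.499 -0.790
outer loop
vertex -2.0 -0.747 -0.108
vertex -2.288 -1.191 -0.258
vertex -2.385 -0.754 0.062
endloop
endfacet
facet normal 0.316 0.594 0.740
outer loop
vertex -2.0 -0.747 -0.108
vertex -2.385 -0.754 0.062
vertex -1.872 -1.769 0.658
endloop
endfacet
facet normal -0.359 0.498 -0.789
outer loop
vertex -2.385 -0.754 0.062
vertex -2.288 -1.191 -0.258
vertex -2.713 -1.017 0.045
endloop
endfacet
facet normal -0.326 0.350 0.878
outer loop
vertex -2.385 -0.754 0.062
vertex -2.713 -1.017 0.045
vertex -1.872 -1.769 0.658
endloop
endfacet
facet normal -0.358 0.499 -0.789
outer loop
vertex -2.713 -1.017 0.045
vertex -2.288 -1.191 -0.258
vertex -2.792 -1.382 -0.15
endloop
endfacet
facet normal -0.694 -0.217 0.687
outer loop
vertex -2.713 -1.017 0.045
vertex -2.792 -1.382 -0.15
vertex -1.872 -1.769 0.658
endloop
endfacet
facet normal -0.358 0.500 -0.788
outer loop
vertex -2.792 -1.382 -0.15
vertex -2.288 -1.191 -0.258
vertex -2.576 -1.634 -0.408
endloop
endfacet
facet normal -0.570 -0.773 0.278
outer loop
vertex -2.792 -1.382 -0.15
vertex -2.576 -1.634 -0.408
vertex -1.872 -1.769 0.658
endloop
endfacet
facet normal -0.357 0.500 -0.789
outer loop
vertex -2.576 -1.634 -0.408
vertex -2.288 -1.191 -0.258
vertex -2.191 -1.627 -0.578
endloop
endfacet
facet normal -0.029 -0.994 -0.107
outer loop
vertex -2.576 -1.634 -0.408
vertex -2.191 -1.627 -0.578
vertex -1.872 -1.769 0.658
endloop
endfacet
facet normal -0.357 0.500 -0.789
outer loop
vertex -2.191 -1.627 -0.578
vertex -2.288 -1.191 -0.258
vertex -1.863 -1.364 -0.56
endloop
endfacet
facet normal 0.615 -0.750 -0.245
outer loop
vertex -2.191 -1.627 -0.578
vertex -1.863 -1.364 -0.56
vertex -1.872 -1.769 0.658
endloop
endfacet
facet normal -0.358 0.499 -0.789
outer loop
vertex -1.863 -1.364 -0.56
vertex -2.288 -1.191 -0.258
vertex -1.783 -1.0 -0.366
endloop
endfacet
facet normal 0.981 -0.186 -0.055
outer loop
vertex -1.863 -1.364 -0.56
vertex -1.783 -1.0 -0.366
vertex -1.872 -1.769 0.658
endloop
endfacet
facet normal -0.357 0.499 -0.790
outer loop
vertex -1.783 -1.0 -0.366
vertex -2.288 -1.191 -0.258
vertex -2.0 -0.747 -0.108
endloop
endfacet
facet normal 0.857 0.373 0.355
outer loop
vertex -1.783 -1.0 -0.366
vertex -2.0 -0.747 -0.108
vertex -1.872 -1.769 0.658
endloop
endfacet
facet normal 0.313 -0.811 -0.494
outer loop
vertex -3.505 2.103 -2.834
vertex -3.779 2.442 -3.564
vertex -2.984 2.588 -3.3
endloop
endfacet
facet normal 0.726 -0.130 0.676
outer loop
vertex -3.505 2.103 -2.834
vertex -2.984 2.588 -3.3
vertex -3.828 2.939 -2.326
endloop
endfacet
facet normal 0.725 -0.131 0.676
outer loop
vertex -3.828 2.939 -2.326
vertex -2.984 2.588 -3.3
vertex -3.307 3.423 -2.791
endloop
endfacet
facet normal -0.313 0.811 0.494
outer loop
vertex -3.828 2.939 -2.326
vertex -3.307 3.423 -2.791
vertex -4.101 3.278 -3.056
endloop
endfacet
facet normal 0.313 -0.812 -0.493
outer loop
vertex -2.984 2.588 -3.3
vertex -3.779 2.442 -3.564
vertex -3.258 2.926 -4.03
endloop
endfacet
facet normal 0.893 0.429 -0.137
outer loop
vertex -2.984 2.588 -3.3
vertex -3.258 2.926 -4.03
vertex -3.307 3.423 -2.791
endloop
endfacet
facet normal 0.894 0.427 -0.136
outer loop
vertex -3.307 3.423 -2.791
vertex -3.258 2.926 -4.03
vertex -3.58 3.762 -3.521
endloop
endfacet
facet normal -0.313 0.811 0.494
outer loop
vertex -3.307 3.423 -2.791
vertex -3.58 3.762 -3.521
vertex -4.101 3.278 -3.056
endloop
endfacet
facet normal 0.312 -0.812 -0.494
outer loop
vertex -3.258 2.926 -4.03
vertex -3.779 2.442 -3.564
vertex -4.052 2.781 -4.294
endloop
endfacet
facet normal 0.168 0.559 -0.812
outer loop
vertex -3.258 2.926 -4.03
vertex -4.052 2.781 -4.294
vertex -3.58 3.762 -3.521
endloop
endfacet
facet normal 0.169 0.559 -0.812
outer loop
vertex -3.58 3.762 -3.521
vertex -4.052 2.781 -4.294
vertex -4.375 3.617 -3.786
endloop
endfacet
facet normal -0.313 0.811 0.494
outer loop
vertex -3.58 3.762 -3.521
vertex -4.375 3.617 -3.786
vertex -4.101 3.278 -3.056
endloop
endfacet
facet normal 0.313 -0.811 -0.494
outer loop
vertex -4.052 2.781 -4.294
vertex -3.779 2.442 -3.564
vertex -4.573 2.297 -3.829
endloop
endfacet
facet normal -0.725 0.131 -0.676
outer loop
vertex -4.052 2.781 -4.294
vertex -4.573 2.297 -3.829
vertex -4.375 3.617 -3.786
endloop
endfacet
facet normal -0.726 0.131 -0.675
outer loop
vertex -4.375 3.617 -3.786
vertex -4.573 2.297 -3.829
vertex -4.896 3.132 -3.32
endloop
endfacet
facet normal -0.313 0.811 0.494
outer loop
vertex -4.375 3.617 -3.786
vertex -4.896 3.132 -3.32
vertex -4.101 3.278 -3.056
endloop
endfacet
facet normal 0.313 -0.811 -0.494
outer loop
vertex -4.573 2.297 -3.829
vertex -3.779 2.442 -3.564
vertex -4.3 1.958 -3.099
endloop
endfacet
facet normal -0.894 -0.428 0.135
outer loop
vertex -4.573 2.297 -3.829
vertex -4.3 1.958 -3.099
vertex -4.896 3.132 -3.32
endloop
endfacet
facet normal -0.893 -0.428 0.137
outer loop
vertex -4.896 3.132 -3.32
vertex -4.3 1.958 -3.099
vertex -4.622 2.794 -2.59
endloop
endfacet
facet normal -0.313 0.812 0.493
outer loop
vertex -4.896 3.132 -3.32
vertex -4.622 2.794 -2.59
vertex -4.101 3.278 -3.056
endloop
endfacet
facet normal 0.313 -0.811 -0.494
outer loop
vertex -4.3 1.958 -3.099
vertex -3.779 2.442 -3.564
vertex -3.505 2.103 -2.834
endloop
endfacet
facet normal -0.169 -0.559 0.812
outer loop
vertex -4.3 1.958 -3.099
vertex -3.505 2.103 -2.834
vertex -4.622 2.794 -2.59
endloop
endfacet
facet normal -0.168 -0.559 0.812
outer loop
vertex -4.622 2.794 -2.59
vertex -3.505 2.103 -2.834
vertex -3.828 2.939 -2.326
endloop
endfacet
facet normal -0.312 0.812 0.494
outer loop
vertex -4.622 2.794 -2.59
vertex -3.828 2.939 -2.326
vertex -4.101 3.278 -3.056
endloop
endfacet

endsolid


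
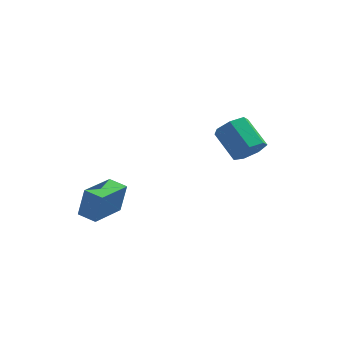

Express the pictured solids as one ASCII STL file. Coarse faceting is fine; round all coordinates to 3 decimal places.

solid 
facet normal 0.609 -0.538 -0.583
outer loop
vertex 4.36 0.993 -0.881
vertex 3.632 0.404 -1.098
vertex 3.909 1.206 -1.549
endloop
endfacet
facet normal 0.580 0.803 -0.135
outer loop
vertex 4.36 0.993 -0.881
vertex 3.909 1.206 -1.549
vertex 3.215 2.004 0.215
endloop
endfacet
facet normal 0.580 0.803 -0.135
outer loop
vertex 3.215 2.004 0.215
vertex 3.909 1.206 -1.549
vertex 2.764 2.217 -0.452
endloop
endfacet
facet normal -0.609 0.538 0.583
outer loop
vertex 3.215 2.004 0.215
vertex 2.764 2.217 -0.452
vertex 2.488 1.416 -0.002
endloop
endfacet
facet normal 0.609 -0.538 -0.583
outer loop
vertex 3.909 1.206 -1.549
vertex 3.632 0.404 -1.098
vertex 3.25 0.816 -1.877
endloop
endfacet
facet normal -0.061 0.701 -0.710
outer loop
vertex 3.909 1.206 -1.549
vertex 3.25 0.816 -1.877
vertex 2.764 2.217 -0.452
endloop
endfacet
facet normal -0.061 0.701 -0.710
outer loop
vertex 2.764 2.217 -0.452
vertex 3.25 0.816 -1.877
vertex 2.105 1.827 -0.78
endloop
endfacet
facet normal -0.609 0.538 0.584
outer loop
vertex 2.764 2.217 -0.452
vertex 2.105 1.827 -0.78
vertex 2.488 1.416 -0.002
endloop
endfacet
facet normal 0.609 -0.538 -0.583
outer loop
vertex 3.25 0.816 -1.877
vertex 3.632 0.404 -1.098
vertex 2.879 0.116 -1.619
endloop
endfacet
facet normal -0.657 0.071 -0.751
outer loop
vertex 3.25 0.816 -1.877
vertex 2.879 0.116 -1.619
vertex 2.105 1.827 -0.78
endloop
endfacet
facet normal -0.657 0.071 -0.751
outer loop
vertex 2.105 1.827 -0.78
vertex 2.879 0.116 -1.619
vertex 1.734 1.127 -0.522
endloop
endfacet
facet normal -0.609 0.538 0.584
outer loop
vertex 2.105 1.827 -0.78
vertex 1.734 1.127 -0.522
vertex 2.488 1.416 -0.002
endloop
endfacet
facet normal 0.609 -0.538 -0.583
outer loop
vertex 2.879 0.116 -1.619
vertex 3.632 0.404 -1.098
vertex 3.075 -0.367 -0.969
endloop
endfacet
facet normal -0.758 -0.612 -0.226
outer loop
vertex 2.879 0.116 -1.619
vertex 3.075 -0.367 -0.969
vertex 1.734 1.127 -0.522
endloop
endfacet
facet normal -0.758 -0.613 -0.226
outer loop
vertex 1.734 1.127 -0.522
vertex 3.075 -0.367 -0.969
vertex 1.931 0.644 0.128
endloop
endfacet
facet normal -0.609 0.537 0.584
outer loop
vertex 1.734 1.127 -0.522
vertex 1.931 0.644 0.128
vertex 2.488 1.416 -0.002
endloop
endfacet
facet normal 0.609 -0.538 -0.583
outer loop
vertex 3.075 -0.367 -0.969
vertex 3.632 0.404 -1.098
vertex 3.691 -0.269 -0.416
endloop
endfacet
facet normal -0.288 -0.835 0.469
outer loop
vertex 3.075 -0.367 -0.969
vertex 3.691 -0.269 -0.416
vertex 1.931 0.644 0.128
endloop
endfacet
facet normal -0.288 -0.835 0.469
outer loop
vertex 1.931 0.644 0.128
vertex 3.691 -0.269 -0.416
vertex 2.546 0.742 0.68
endloop
endfacet
facet normal -0.609 0.538 0.583
outer loop
vertex 1.931 0.644 0.128
vertex 2.546 0.742 0.68
vertex 2.488 1.416 -0.002
endloop
endfacet
facet normal 0.609 -0.538 -0.583
outer loop
vertex 3.691 -0.269 -0.416
vertex 3.632 0.404 -1.098
vertex 4.263 0.336 -0.377
endloop
endfacet
facet normal 0.398 -0.429 0.811
outer loop
vertex 3.691 -0.269 -0.416
vertex 4.263 0.336 -0.377
vertex 2.546 0.742 0.68
endloop
endfacet
facet normal 0.398 -0.429 0.811
outer loop
vertex 2.546 0.742 0.68
vertex 4.263 0.336 -0.377
vertex 3.118 1.347 0.719
endloop
endfacet
facet normal -0.609 0.538 0.583
outer loop
vertex 2.546 0.742 0.68
vertex 3.118 1.347 0.719
vertex 2.488 1.416 -0.002
endloop
endfacet
facet normal 0.609 -0.537 -0.583
outer loop
vertex 4.263 0.336 -0.377
vertex 3.632 0.404 -1.098
vertex 4.36 0.993 -0.881
endloop
endfacet
facet normal 0.785 0.300 0.543
outer loop
vertex 4.263 0.336 -0.377
vertex 4.36 0.993 -0.881
vertex 3.118 1.347 0.719
endloop
endfacet
facet normal 0.785 0.300 0.543
outer loop
vertex 3.118 1.347 0.719
vertex 4.36 0.993 -0.881
vertex 3.215 2.004 0.215
endloop
endfacet
facet normal -0.609 0.537 0.583
outer loop
vertex 3.118 1.347 0.719
vertex 3.215 2.004 0.215
vertex 2.488 1.416 -0.002
endloop
endfacet
facet normal -0.914 0.376 0.152
outer loop
vertex -3.331 -4.578 -1.742
vertex -2.599 -2.692 -2.004
vertex -3.643 -4.681 -3.359
endloop
endfacet
facet normal -0.359 -0.925 0.128
outer loop
vertex -2.701 -5.068 -3.516
vertex -3.331 -4.578 -1.742
vertex -3.643 -4.681 -3.359
endloop
endfacet
facet normal -0.914 0.376 0.152
outer loop
vertex -3.643 -4.681 -3.359
vertex -2.599 -2.692 -2.004
vertex -2.911 -2.795 -3.621
endloop
endfacet
facet normal -0.189 -0.063 -0.980
outer loop
vertex -2.911 -2.795 -3.621
vertex -2.701 -5.068 -3.516
vertex -3.643 -4.681 -3.359
endloop
endfacet
facet normal 0.189 0.063 0.980
outer loop
vertex -3.331 -4.578 -1.742
vertex -1.657 -3.079 -2.161
vertex -2.599 -2.692 -2.004
endloop
endfacet
facet normal -0.359 -0.925 0.128
outer loop
vertex -2.389 -4.965 -1.899
vertex -3.331 -4.578 -1.742
vertex -2.701 -5.068 -3.516
endloop
endfacet
facet normal 0.189 0.063 0.980
outer loop
vertex -2.389 -4.965 -1.899
vertex -1.657 -3.079 -2.161
vertex -3.331 -4.578 -1.742
endloop
endfacet
facet normal 0.359 0.925 -0.128
outer loop
vertex -2.599 -2.692 -2.004
vertex -1.657 -3.079 -2.161
vertex -2.911 -2.795 -3.621
endloop
endfacet
facet normal -0.189 -0.063 -0.980
outer loop
vertex -1.969 -3.182 -3.778
vertex -2.701 -5.068 -3.516
vertex -2.911 -2.795 -3.621
endloop
endfacet
facet normal 0.359 0.925 -0.128
outer loop
vertex -2.911 -2.795 -3.621
vertex -1.657 -3.079 -2.161
vertex -1.969 -3.182 -3.778
endloop
endfacet
facet normal 0.914 -0.376 -0.152
outer loop
vertex -1.969 -3.182 -3.778
vertex -2.389 -4.965 -1.899
vertex -2.701 -5.068 -3.516
endloop
endfacet
facet normal 0.914 -0.376 -0.152
outer loop
vertex -1.657 -3.079 -2.161
vertex -2.389 -4.965 -1.899
vertex -1.969 -3.182 -3.778
endloop
endfacet

endsolid


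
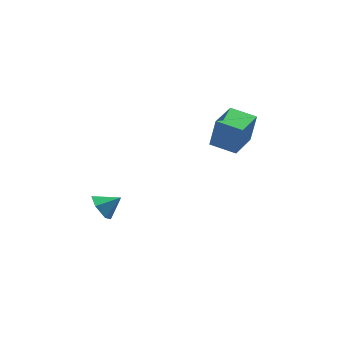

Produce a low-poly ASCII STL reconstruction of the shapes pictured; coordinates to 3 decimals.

solid 
facet normal -0.847 0.106 -0.521
outer loop
vertex -2.719 0.756 -2.535
vertex -3.109 1.176 -1.816
vertex -2.658 1.67 -2.448
endloop
endfacet
facet normal 0.900 -0.019 -0.435
outer loop
vertex -2.719 0.756 -2.535
vertex -2.658 1.67 -2.448
vertex -2.051 1.044 -1.164
endloop
endfacet
facet normal -0.847 0.106 -0.521
outer loop
vertex -2.658 1.67 -2.448
vertex -3.109 1.176 -1.816
vertex -3.049 2.09 -1.728
endloop
endfacet
facet normal 0.725 0.688 -0.007
outer loop
vertex -2.658 1.67 -2.448
vertex -3.049 2.09 -1.728
vertex -2.051 1.044 -1.164
endloop
endfacet
facet normal -0.847 0.106 -0.521
outer loop
vertex -3.049 2.09 -1.728
vertex -3.109 1.176 -1.816
vertex -3.5 1.596 -1.096
endloop
endfacet
facet normal 0.280 0.649 0.707
outer loop
vertex -3.049 2.09 -1.728
vertex -3.5 1.596 -1.096
vertex -2.051 1.044 -1.164
endloop
endfacet
facet normal -0.847 0.106 -0.521
outer loop
vertex -3.5 1.596 -1.096
vertex -3.109 1.176 -1.816
vertex -3.56 0.682 -1.184
endloop
endfacet
facet normal 0.010 -0.096 0.995
outer loop
vertex -3.5 1.596 -1.096
vertex -3.56 0.682 -1.184
vertex -2.051 1.044 -1.164
endloop
endfacet
facet normal -0.847 0.106 -0.521
outer loop
vertex -3.56 0.682 -1.184
vertex -3.109 1.176 -1.816
vertex -3.17 0.263 -1.903
endloop
endfacet
facet normal 0.185 -0.802 0.568
outer loop
vertex -3.56 0.682 -1.184
vertex -3.17 0.263 -1.903
vertex -2.051 1.044 -1.164
endloop
endfacet
facet normal -0.847 0.106 -0.521
outer loop
vertex -3.17 0.263 -1.903
vertex -3.109 1.176 -1.816
vertex -2.719 0.756 -2.535
endloop
endfacet
facet normal 0.629 -0.763 -0.146
outer loop
vertex -3.17 0.263 -1.903
vertex -2.719 0.756 -2.535
vertex -2.051 1.044 -1.164
endloop
endfacet
facet normal -0.702 0.699 0.136
outer loop
vertex 2.796 -0.018 4.531
vertex 4.117 1.355 4.296
vertex 2.469 -0.005 2.771
endloop
endfacet
facet normal -0.688 -0.715 0.123
outer loop
vertex 3.543 -1.075 2.564
vertex 2.796 -0.018 4.531
vertex 2.469 -0.005 2.771
endloop
endfacet
facet normal -0.702 0.699 0.136
outer loop
vertex 2.469 -0.005 2.771
vertex 4.117 1.355 4.296
vertex 3.79 1.368 2.536
endloop
endfacet
facet normal -0.182 0.007 -0.983
outer loop
vertex 3.79 1.368 2.536
vertex 3.543 -1.075 2.564
vertex 2.469 -0.005 2.771
endloop
endfacet
facet normal 0.182 -0.007 0.983
outer loop
vertex 2.796 -0.018 4.531
vertex 5.191 0.285 4.089
vertex 4.117 1.355 4.296
endloop
endfacet
facet normal -0.688 -0.715 0.123
outer loop
vertex 3.87 -1.088 4.324
vertex 2.796 -0.018 4.531
vertex 3.543 -1.075 2.564
endloop
endfacet
facet normal 0.182 -0.007 0.983
outer loop
vertex 3.87 -1.088 4.324
vertex 5.191 0.285 4.089
vertex 2.796 -0.018 4.531
endloop
endfacet
facet normal 0.688 0.715 -0.123
outer loop
vertex 4.117 1.355 4.296
vertex 5.191 0.285 4.089
vertex 3.79 1.368 2.536
endloop
endfacet
facet normal -0.182 0.007 -0.983
outer loop
vertex 4.864 0.298 2.329
vertex 3.543 -1.075 2.564
vertex 3.79 1.368 2.536
endloop
endfacet
facet normal 0.688 0.715 -0.123
outer loop
vertex 3.79 1.368 2.536
vertex 5.191 0.285 4.089
vertex 4.864 0.298 2.329
endloop
endfacet
facet normal 0.702 -0.699 -0.136
outer loop
vertex 4.864 0.298 2.329
vertex 3.87 -1.088 4.324
vertex 3.543 -1.075 2.564
endloop
endfacet
facet normal 0.702 -0.699 -0.136
outer loop
vertex 5.191 0.285 4.089
vertex 3.87 -1.088 4.324
vertex 4.864 0.298 2.329
endloop
endfacet

endsolid


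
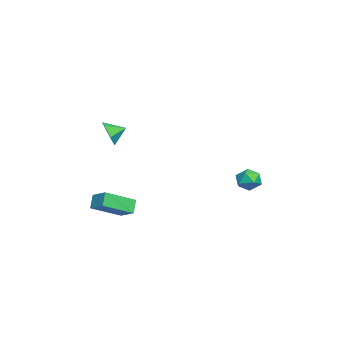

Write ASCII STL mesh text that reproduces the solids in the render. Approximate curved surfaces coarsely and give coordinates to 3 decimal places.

solid 
facet normal 0.264 -0.897 -0.354
outer loop
vertex 3.187 -3.949 3.642
vertex 2.708 -3.796 2.896
vertex 3.574 -3.555 2.932
endloop
endfacet
facet normal 0.532 0.584 0.614
outer loop
vertex 3.187 -3.949 3.642
vertex 3.574 -3.555 2.932
vertex 2.432 -2.864 3.264
endloop
endfacet
facet normal 0.264 -0.897 -0.354
outer loop
vertex 3.574 -3.555 2.932
vertex 2.708 -3.796 2.896
vertex 3.095 -3.402 2.186
endloop
endfacet
facet normal 0.484 0.865 -0.134
outer loop
vertex 3.574 -3.555 2.932
vertex 3.095 -3.402 2.186
vertex 2.432 -2.864 3.264
endloop
endfacet
facet normal 0.265 -0.897 -0.353
outer loop
vertex 3.095 -3.402 2.186
vertex 2.708 -3.796 2.896
vertex 2.229 -3.644 2.15
endloop
endfacet
facet normal -0.207 0.819 -0.536
outer loop
vertex 3.095 -3.402 2.186
vertex 2.229 -3.644 2.15
vertex 2.432 -2.864 3.264
endloop
endfacet
facet normal 0.265 -0.897 -0.353
outer loop
vertex 2.229 -3.644 2.15
vertex 2.708 -3.796 2.896
vertex 1.842 -4.038 2.86
endloop
endfacet
facet normal -0.849 0.492 -0.190
outer loop
vertex 2.229 -3.644 2.15
vertex 1.842 -4.038 2.86
vertex 2.432 -2.864 3.264
endloop
endfacet
facet normal 0.265 -0.897 -0.354
outer loop
vertex 1.842 -4.038 2.86
vertex 2.708 -3.796 2.896
vertex 2.321 -4.191 3.606
endloop
endfacet
facet normal -0.802 0.211 0.558
outer loop
vertex 1.842 -4.038 2.86
vertex 2.321 -4.191 3.606
vertex 2.432 -2.864 3.264
endloop
endfacet
facet normal 0.265 -0.897 -0.354
outer loop
vertex 2.321 -4.191 3.606
vertex 2.708 -3.796 2.896
vertex 3.187 -3.949 3.642
endloop
endfacet
facet normal -0.112 0.257 0.960
outer loop
vertex 2.321 -4.191 3.606
vertex 3.187 -3.949 3.642
vertex 2.432 -2.864 3.264
endloop
endfacet
facet normal -0.263 0.950 0.169
outer loop
vertex -1.381 4.37 -2.109
vertex -2.094 4.104 -1.725
vertex -1.383 4.22 -1.27
endloop
endfacet
facet normal 0.448 0.880 0.158
outer loop
vertex -1.381 4.37 -2.109
vertex -1.383 4.22 -1.27
vertex -0.723 3.97 -1.746
endloop
endfacet
facet normal 0.633 0.610 -0.475
outer loop
vertex -1.381 4.37 -2.109
vertex -0.723 3.97 -1.746
vertex -1.025 3.7 -2.495
endloop
endfacet
facet normal 0.037 0.513 -0.857
outer loop
vertex -1.381 4.37 -2.109
vertex -1.025 3.7 -2.495
vertex -1.872 3.782 -2.482
endloop
endfacet
facet normal -0.517 0.723 -0.459
outer loop
vertex -1.381 4.37 -2.109
vertex -1.872 3.782 -2.482
vertex -2.094 4.104 -1.725
endloop
endfacet
facet normal 0.631 0.408 0.660
outer loop
vertex -0.723 3.97 -1.746
vertex -1.383 4.22 -1.27
vertex -1.028 3.458 -1.138
endloop
endfacet
facet normal -0.519 0.520 0.678
outer loop
vertex -1.383 4.22 -1.27
vertex -2.094 4.104 -1.725
vertex -1.875 3.54 -1.125
endloop
endfacet
facet normal -0.929 0.153 -0.337
outer loop
vertex -2.094 4.104 -1.725
vertex -1.872 3.782 -2.482
vertex -2.177 3.27 -1.874
endloop
endfacet
facet normal -0.033 -0.186 -0.982
outer loop
vertex -1.872 3.782 -2.482
vertex -1.025 3.7 -2.495
vertex -1.517 3.02 -2.35
endloop
endfacet
facet normal 0.930 -0.027 -0.365
outer loop
vertex -1.025 3.7 -2.495
vertex -0.723 3.97 -1.746
vertex -0.806 3.136 -1.895
endloop
endfacet
facet normal -0.037 -0.513 0.857
outer loop
vertex -1.519 2.87 -1.511
vertex -1.028 3.458 -1.138
vertex -1.875 3.54 -1.125
endloop
endfacet
facet normal -0.633 -0.610 0.475
outer loop
vertex -1.519 2.87 -1.511
vertex -1.875 3.54 -1.125
vertex -2.177 3.27 -1.874
endloop
endfacet
facet normal -0.448 -0.880 -0.158
outer loop
vertex -1.519 2.87 -1.511
vertex -2.177 3.27 -1.874
vertex -1.517 3.02 -2.35
endloop
endfacet
facet normal 0.263 -0.950 -0.169
outer loop
vertex -1.519 2.87 -1.511
vertex -1.517 3.02 -2.35
vertex -0.806 3.136 -1.895
endloop
endfacet
facet normal 0.517 -0.723 0.459
outer loop
vertex -1.519 2.87 -1.511
vertex -0.806 3.136 -1.895
vertex -1.028 3.458 -1.138
endloop
endfacet
facet normal 0.033 0.186 0.982
outer loop
vertex -1.875 3.54 -1.125
vertex -1.028 3.458 -1.138
vertex -1.383 4.22 -1.27
endloop
endfacet
facet normal -0.930 0.027 0.365
outer loop
vertex -2.177 3.27 -1.874
vertex -1.875 3.54 -1.125
vertex -2.094 4.104 -1.725
endloop
endfacet
facet normal -0.631 -0.408 -0.660
outer loop
vertex -1.517 3.02 -2.35
vertex -2.177 3.27 -1.874
vertex -1.872 3.782 -2.482
endloop
endfacet
facet normal 0.519 -0.520 -0.678
outer loop
vertex -0.806 3.136 -1.895
vertex -1.517 3.02 -2.35
vertex -1.025 3.7 -2.495
endloop
endfacet
facet normal 0.929 -0.153 0.337
outer loop
vertex -1.028 3.458 -1.138
vertex -0.806 3.136 -1.895
vertex -0.723 3.97 -1.746
endloop
endfacet
facet normal -0.605 0.065 0.794
outer loop
vertex 2.071 -4.108 -1.788
vertex 1.04 -2.524 -2.704
vertex 1.3 -4.912 -2.31
endloop
endfacet
facet normal 0.491 -0.754 0.436
outer loop
vertex 1.9 -4.976 -3.096
vertex 2.071 -4.108 -1.788
vertex 1.3 -4.912 -2.31
endloop
endfacet
facet normal -0.606 0.065 0.793
outer loop
vertex 1.3 -4.912 -2.31
vertex 1.04 -2.524 -2.704
vertex 0.27 -3.328 -3.227
endloop
endfacet
facet normal -0.626 -0.653 -0.425
outer loop
vertex 0.27 -3.328 -3.227
vertex 1.9 -4.976 -3.096
vertex 1.3 -4.912 -2.31
endloop
endfacet
facet normal 0.626 0.653 0.425
outer loop
vertex 2.071 -4.108 -1.788
vertex 1.64 -2.588 -3.49
vertex 1.04 -2.524 -2.704
endloop
endfacet
facet normal 0.491 -0.754 0.436
outer loop
vertex 2.67 -4.172 -2.573
vertex 2.071 -4.108 -1.788
vertex 1.9 -4.976 -3.096
endloop
endfacet
facet normal 0.627 0.653 0.425
outer loop
vertex 2.67 -4.172 -2.573
vertex 1.64 -2.588 -3.49
vertex 2.071 -4.108 -1.788
endloop
endfacet
facet normal -0.491 0.754 -0.436
outer loop
vertex 1.04 -2.524 -2.704
vertex 1.64 -2.588 -3.49
vertex 0.27 -3.328 -3.227
endloop
endfacet
facet normal -0.627 -0.653 -0.425
outer loop
vertex 0.869 -3.392 -4.012
vertex 1.9 -4.976 -3.096
vertex 0.27 -3.328 -3.227
endloop
endfacet
facet normal -0.491 0.754 -0.436
outer loop
vertex 0.27 -3.328 -3.227
vertex 1.64 -2.588 -3.49
vertex 0.869 -3.392 -4.012
endloop
endfacet
facet normal 0.606 -0.064 -0.793
outer loop
vertex 0.869 -3.392 -4.012
vertex 2.67 -4.172 -2.573
vertex 1.9 -4.976 -3.096
endloop
endfacet
facet normal 0.605 -0.066 -0.793
outer loop
vertex 1.64 -2.588 -3.49
vertex 2.67 -4.172 -2.573
vertex 0.869 -3.392 -4.012
endloop
endfacet

endsolid


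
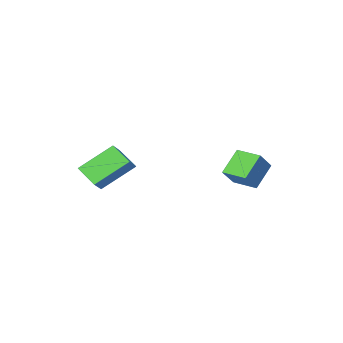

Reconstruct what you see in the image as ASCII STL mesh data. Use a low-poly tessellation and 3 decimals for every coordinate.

solid 
facet normal -0.742 0.268 0.614
outer loop
vertex 2.17 -1.568 -1.458
vertex 2.841 -1.089 -0.856
vertex 1.988 -0.39 -2.192
endloop
endfacet
facet normal -0.657 -0.469 -0.590
outer loop
vertex 3.599 -0.971 -3.524
vertex 2.17 -1.568 -1.458
vertex 1.988 -0.39 -2.192
endloop
endfacet
facet normal -0.743 0.267 0.614
outer loop
vertex 1.988 -0.39 -2.192
vertex 2.841 -1.089 -0.856
vertex 2.658 0.089 -1.59
endloop
endfacet
facet normal -0.130 0.841 -0.525
outer loop
vertex 2.658 0.089 -1.59
vertex 3.599 -0.971 -3.524
vertex 1.988 -0.39 -2.192
endloop
endfacet
facet normal 0.130 -0.841 0.524
outer loop
vertex 2.17 -1.568 -1.458
vertex 4.452 -1.67 -2.188
vertex 2.841 -1.089 -0.856
endloop
endfacet
facet normal -0.657 -0.470 -0.590
outer loop
vertex 3.782 -2.149 -2.79
vertex 2.17 -1.568 -1.458
vertex 3.599 -0.971 -3.524
endloop
endfacet
facet normal 0.130 -0.841 0.525
outer loop
vertex 3.782 -2.149 -2.79
vertex 4.452 -1.67 -2.188
vertex 2.17 -1.568 -1.458
endloop
endfacet
facet normal 0.657 0.470 0.590
outer loop
vertex 2.841 -1.089 -0.856
vertex 4.452 -1.67 -2.188
vertex 2.658 0.089 -1.59
endloop
endfacet
facet normal -0.130 0.841 -0.524
outer loop
vertex 4.27 -0.492 -2.922
vertex 3.599 -0.971 -3.524
vertex 2.658 0.089 -1.59
endloop
endfacet
facet normal 0.657 0.469 0.590
outer loop
vertex 2.658 0.089 -1.59
vertex 4.452 -1.67 -2.188
vertex 4.27 -0.492 -2.922
endloop
endfacet
facet normal 0.742 -0.268 -0.614
outer loop
vertex 4.27 -0.492 -2.922
vertex 3.782 -2.149 -2.79
vertex 3.599 -0.971 -3.524
endloop
endfacet
facet normal 0.743 -0.268 -0.614
outer loop
vertex 4.452 -1.67 -2.188
vertex 3.782 -2.149 -2.79
vertex 4.27 -0.492 -2.922
endloop
endfacet
facet normal -0.668 -0.270 -0.693
outer loop
vertex -3.087 1.682 -2.18
vertex -3.526 2.957 -2.254
vertex -2.01 1.985 -3.337
endloop
endfacet
facet normal 0.325 -0.944 0.055
outer loop
vertex -1.074 2.363 -2.366
vertex -3.087 1.682 -2.18
vertex -2.01 1.985 -3.337
endloop
endfacet
facet normal -0.668 -0.270 -0.693
outer loop
vertex -2.01 1.985 -3.337
vertex -3.526 2.957 -2.254
vertex -2.448 3.26 -3.411
endloop
endfacet
facet normal 0.669 0.188 -0.719
outer loop
vertex -2.448 3.26 -3.411
vertex -1.074 2.363 -2.366
vertex -2.01 1.985 -3.337
endloop
endfacet
facet normal -0.669 -0.189 0.719
outer loop
vertex -3.087 1.682 -2.18
vertex -2.59 3.335 -1.283
vertex -3.526 2.957 -2.254
endloop
endfacet
facet normal 0.325 -0.944 0.055
outer loop
vertex -2.152 2.06 -1.209
vertex -3.087 1.682 -2.18
vertex -1.074 2.363 -2.366
endloop
endfacet
facet normal -0.670 -0.188 0.718
outer loop
vertex -2.152 2.06 -1.209
vertex -2.59 3.335 -1.283
vertex -3.087 1.682 -2.18
endloop
endfacet
facet normal -0.324 0.944 -0.055
outer loop
vertex -3.526 2.957 -2.254
vertex -2.59 3.335 -1.283
vertex -2.448 3.26 -3.411
endloop
endfacet
facet normal 0.670 0.189 -0.718
outer loop
vertex -1.513 3.638 -2.44
vertex -1.074 2.363 -2.366
vertex -2.448 3.26 -3.411
endloop
endfacet
facet normal -0.325 0.944 -0.055
outer loop
vertex -2.448 3.26 -3.411
vertex -2.59 3.335 -1.283
vertex -1.513 3.638 -2.44
endloop
endfacet
facet normal 0.668 0.270 0.693
outer loop
vertex -1.513 3.638 -2.44
vertex -2.152 2.06 -1.209
vertex -1.074 2.363 -2.366
endloop
endfacet
facet normal 0.669 0.270 0.693
outer loop
vertex -2.59 3.335 -1.283
vertex -2.152 2.06 -1.209
vertex -1.513 3.638 -2.44
endloop
endfacet

endsolid


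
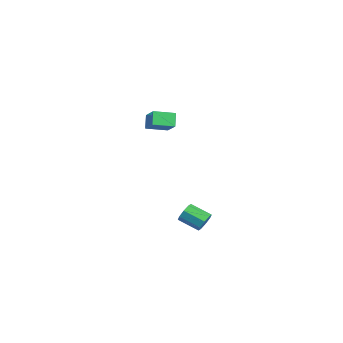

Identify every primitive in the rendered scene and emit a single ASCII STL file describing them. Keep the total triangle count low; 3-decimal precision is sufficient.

solid 
facet normal 0.628 0.655 -0.421
outer loop
vertex 4.373 -1.705 -2.724
vertex 3.921 -1.5 -3.079
vertex 4.137 -1.353 -2.528
endloop
endfacet
facet normal 0.592 -0.051 0.804
outer loop
vertex 4.373 -1.705 -2.724
vertex 4.137 -1.353 -2.528
vertex 3.571 -2.544 -2.186
endloop
endfacet
facet normal 0.592 -0.051 0.804
outer loop
vertex 3.571 -2.544 -2.186
vertex 4.137 -1.353 -2.528
vertex 3.335 -2.192 -1.99
endloop
endfacet
facet normal -0.627 -0.655 0.422
outer loop
vertex 3.571 -2.544 -2.186
vertex 3.335 -2.192 -1.99
vertex 3.119 -2.34 -2.541
endloop
endfacet
facet normal 0.627 0.655 -0.421
outer loop
vertex 4.137 -1.353 -2.528
vertex 3.921 -1.5 -3.079
vertex 3.775 -1.088 -2.655
endloop
endfacet
facet normal 0.060 0.497 0.865
outer loop
vertex 4.137 -1.353 -2.528
vertex 3.775 -1.088 -2.655
vertex 3.335 -2.192 -1.99
endloop
endfacet
facet normal 0.062 0.497 0.866
outer loop
vertex 3.335 -2.192 -1.99
vertex 3.775 -1.088 -2.655
vertex 2.972 -1.927 -2.116
endloop
endfacet
facet normal -0.626 -0.656 0.422
outer loop
vertex 3.335 -2.192 -1.99
vertex 2.972 -1.927 -2.116
vertex 3.119 -2.34 -2.541
endloop
endfacet
facet normal 0.627 0.656 -0.421
outer loop
vertex 3.775 -1.088 -2.655
vertex 3.921 -1.5 -3.079
vertex 3.498 -1.064 -3.03
endloop
endfacet
facet normal -0.505 0.754 0.421
outer loop
vertex 3.775 -1.088 -2.655
vertex 3.498 -1.064 -3.03
vertex 2.972 -1.927 -2.116
endloop
endfacet
facet normal -0.505 0.754 0.421
outer loop
vertex 2.972 -1.927 -2.116
vertex 3.498 -1.064 -3.03
vertex 2.695 -1.903 -2.491
endloop
endfacet
facet normal -0.627 -0.656 0.421
outer loop
vertex 2.972 -1.927 -2.116
vertex 2.695 -1.903 -2.491
vertex 3.119 -2.34 -2.541
endloop
endfacet
facet normal 0.627 0.655 -0.421
outer loop
vertex 3.498 -1.064 -3.03
vertex 3.921 -1.5 -3.079
vertex 3.469 -1.296 -3.434
endloop
endfacet
facet normal -0.776 0.569 -0.271
outer loop
vertex 3.498 -1.064 -3.03
vertex 3.469 -1.296 -3.434
vertex 2.695 -1.903 -2.491
endloop
endfacet
facet normal -0.777 0.568 -0.272
outer loop
vertex 2.695 -1.903 -2.491
vertex 3.469 -1.296 -3.434
vertex 2.667 -2.135 -2.896
endloop
endfacet
facet normal -0.627 -0.656 0.419
outer loop
vertex 2.695 -1.903 -2.491
vertex 2.667 -2.135 -2.896
vertex 3.119 -2.34 -2.541
endloop
endfacet
facet normal 0.627 0.655 -0.422
outer loop
vertex 3.469 -1.296 -3.434
vertex 3.921 -1.5 -3.079
vertex 3.705 -1.648 -3.63
endloop
endfacet
facet normal -0.592 0.051 -0.804
outer loop
vertex 3.469 -1.296 -3.434
vertex 3.705 -1.648 -3.63
vertex 2.667 -2.135 -2.896
endloop
endfacet
facet normal -0.592 0.051 -0.804
outer loop
vertex 2.667 -2.135 -2.896
vertex 3.705 -1.648 -3.63
vertex 2.903 -2.487 -3.092
endloop
endfacet
facet normal -0.628 -0.655 0.421
outer loop
vertex 2.667 -2.135 -2.896
vertex 2.903 -2.487 -3.092
vertex 3.119 -2.34 -2.541
endloop
endfacet
facet normal 0.626 0.656 -0.422
outer loop
vertex 3.705 -1.648 -3.63
vertex 3.921 -1.5 -3.079
vertex 4.068 -1.913 -3.504
endloop
endfacet
facet normal -0.062 -0.496 -0.866
outer loop
vertex 3.705 -1.648 -3.63
vertex 4.068 -1.913 -3.504
vertex 2.903 -2.487 -3.092
endloop
endfacet
facet normal -0.061 -0.498 -0.865
outer loop
vertex 2.903 -2.487 -3.092
vertex 4.068 -1.913 -3.504
vertex 3.265 -2.752 -2.965
endloop
endfacet
facet normal -0.627 -0.655 0.421
outer loop
vertex 2.903 -2.487 -3.092
vertex 3.265 -2.752 -2.965
vertex 3.119 -2.34 -2.541
endloop
endfacet
facet normal 0.627 0.656 -0.421
outer loop
vertex 4.068 -1.913 -3.504
vertex 3.921 -1.5 -3.079
vertex 4.345 -1.937 -3.129
endloop
endfacet
facet normal 0.505 -0.754 -0.421
outer loop
vertex 4.068 -1.913 -3.504
vertex 4.345 -1.937 -3.129
vertex 3.265 -2.752 -2.965
endloop
endfacet
facet normal 0.505 -0.754 -0.421
outer loop
vertex 3.265 -2.752 -2.965
vertex 4.345 -1.937 -3.129
vertex 3.542 -2.776 -2.59
endloop
endfacet
facet normal -0.627 -0.656 0.421
outer loop
vertex 3.265 -2.752 -2.965
vertex 3.542 -2.776 -2.59
vertex 3.119 -2.34 -2.541
endloop
endfacet
facet normal 0.627 0.656 -0.419
outer loop
vertex 4.345 -1.937 -3.129
vertex 3.921 -1.5 -3.079
vertex 4.373 -1.705 -2.724
endloop
endfacet
facet normal 0.776 -0.568 0.272
outer loop
vertex 4.345 -1.937 -3.129
vertex 4.373 -1.705 -2.724
vertex 3.542 -2.776 -2.59
endloop
endfacet
facet normal 0.777 -0.569 0.271
outer loop
vertex 3.542 -2.776 -2.59
vertex 4.373 -1.705 -2.724
vertex 3.571 -2.544 -2.186
endloop
endfacet
facet normal -0.627 -0.655 0.421
outer loop
vertex 3.542 -2.776 -2.59
vertex 3.571 -2.544 -2.186
vertex 3.119 -2.34 -2.541
endloop
endfacet
facet normal -0.564 0.246 0.788
outer loop
vertex -3.396 -1.744 1.84
vertex -3.233 -0.494 1.566
vertex -4.522 -1.772 1.043
endloop
endfacet
facet normal -0.126 -0.969 0.212
outer loop
vertex -3.987 -2.006 0.294
vertex -3.396 -1.744 1.84
vertex -4.522 -1.772 1.043
endloop
endfacet
facet normal -0.564 0.246 0.789
outer loop
vertex -4.522 -1.772 1.043
vertex -3.233 -0.494 1.566
vertex -4.36 -0.522 0.769
endloop
endfacet
facet normal -0.817 -0.021 -0.577
outer loop
vertex -4.36 -0.522 0.769
vertex -3.987 -2.006 0.294
vertex -4.522 -1.772 1.043
endloop
endfacet
facet normal 0.817 0.020 0.577
outer loop
vertex -3.396 -1.744 1.84
vertex -2.698 -0.728 0.817
vertex -3.233 -0.494 1.566
endloop
endfacet
facet normal -0.126 -0.969 0.212
outer loop
vertex -2.86 -1.978 1.091
vertex -3.396 -1.744 1.84
vertex -3.987 -2.006 0.294
endloop
endfacet
facet normal 0.816 0.021 0.578
outer loop
vertex -2.86 -1.978 1.091
vertex -2.698 -0.728 0.817
vertex -3.396 -1.744 1.84
endloop
endfacet
facet normal 0.126 0.969 -0.213
outer loop
vertex -3.233 -0.494 1.566
vertex -2.698 -0.728 0.817
vertex -4.36 -0.522 0.769
endloop
endfacet
facet normal -0.816 -0.020 -0.578
outer loop
vertex -3.824 -0.756 0.02
vertex -3.987 -2.006 0.294
vertex -4.36 -0.522 0.769
endloop
endfacet
facet normal 0.126 0.969 -0.212
outer loop
vertex -4.36 -0.522 0.769
vertex -2.698 -0.728 0.817
vertex -3.824 -0.756 0.02
endloop
endfacet
facet normal 0.564 -0.246 -0.788
outer loop
vertex -3.824 -0.756 0.02
vertex -2.86 -1.978 1.091
vertex -3.987 -2.006 0.294
endloop
endfacet
facet normal 0.564 -0.246 -0.788
outer loop
vertex -2.698 -0.728 0.817
vertex -2.86 -1.978 1.091
vertex -3.824 -0.756 0.02
endloop
endfacet

endsolid
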